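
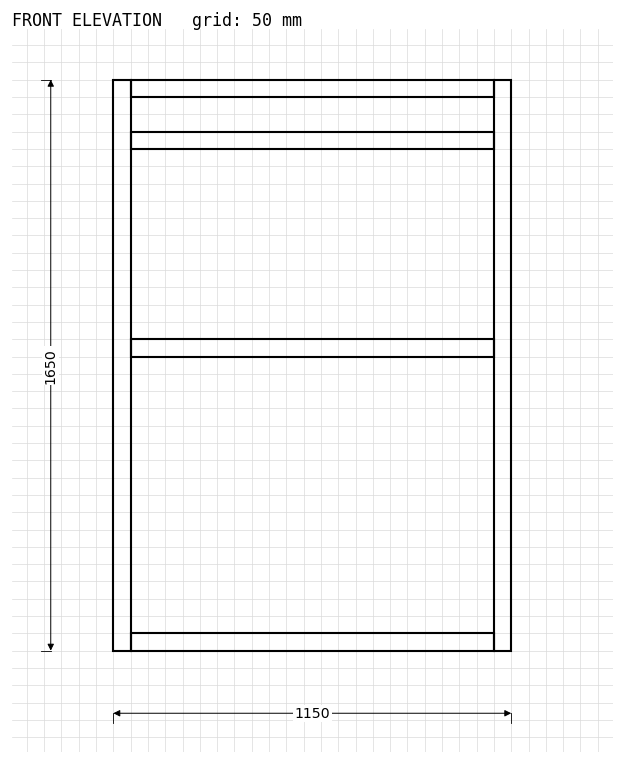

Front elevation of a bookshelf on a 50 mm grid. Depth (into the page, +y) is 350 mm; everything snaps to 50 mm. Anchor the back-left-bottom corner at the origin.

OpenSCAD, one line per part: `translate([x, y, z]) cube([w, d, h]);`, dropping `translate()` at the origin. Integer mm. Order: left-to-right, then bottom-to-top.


cube([50, 350, 1650]);
translate([50, 0, 0]) cube([1050, 350, 50]);
translate([50, 0, 850]) cube([1050, 350, 50]);
translate([50, 0, 1450]) cube([1050, 350, 50]);
translate([50, 0, 1600]) cube([1050, 350, 50]);
translate([1100, 0, 0]) cube([50, 350, 1650]);


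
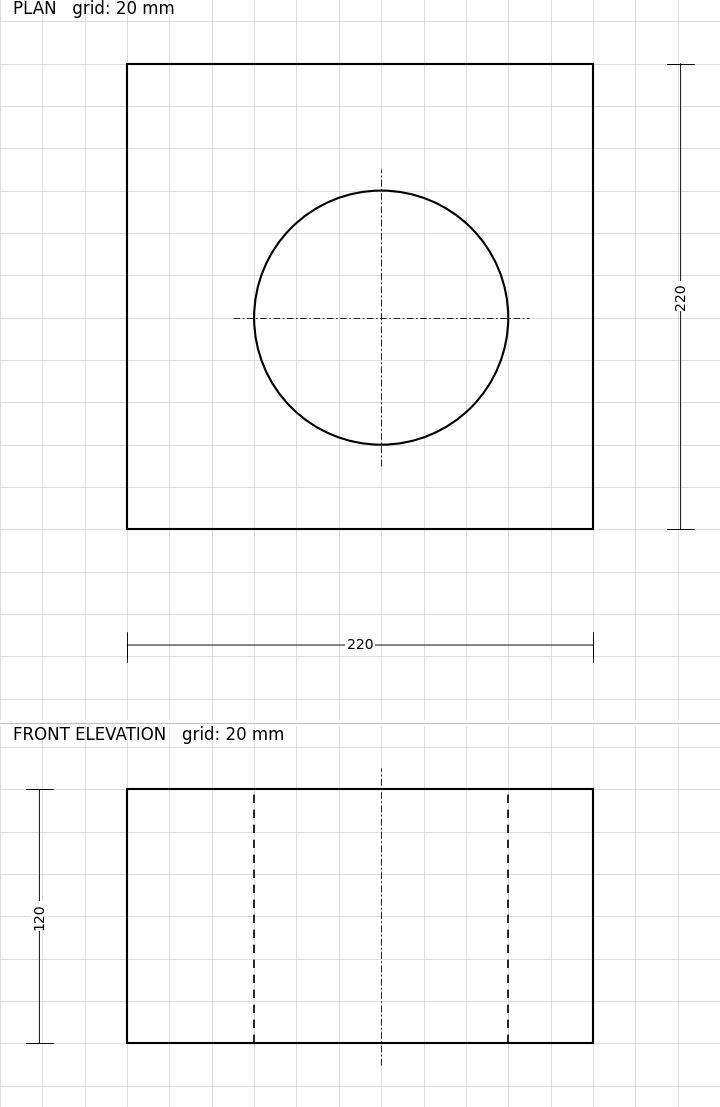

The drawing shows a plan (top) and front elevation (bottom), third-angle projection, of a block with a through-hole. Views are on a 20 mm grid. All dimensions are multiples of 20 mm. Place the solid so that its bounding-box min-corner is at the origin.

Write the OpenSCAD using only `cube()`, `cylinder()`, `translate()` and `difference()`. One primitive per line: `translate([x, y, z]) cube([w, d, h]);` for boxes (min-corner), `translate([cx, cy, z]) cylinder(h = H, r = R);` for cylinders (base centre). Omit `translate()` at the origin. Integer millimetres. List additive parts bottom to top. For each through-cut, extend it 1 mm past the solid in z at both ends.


difference() {
  cube([220, 220, 120]);
  translate([120, 100, -1]) cylinder(h = 122, r = 60);
}


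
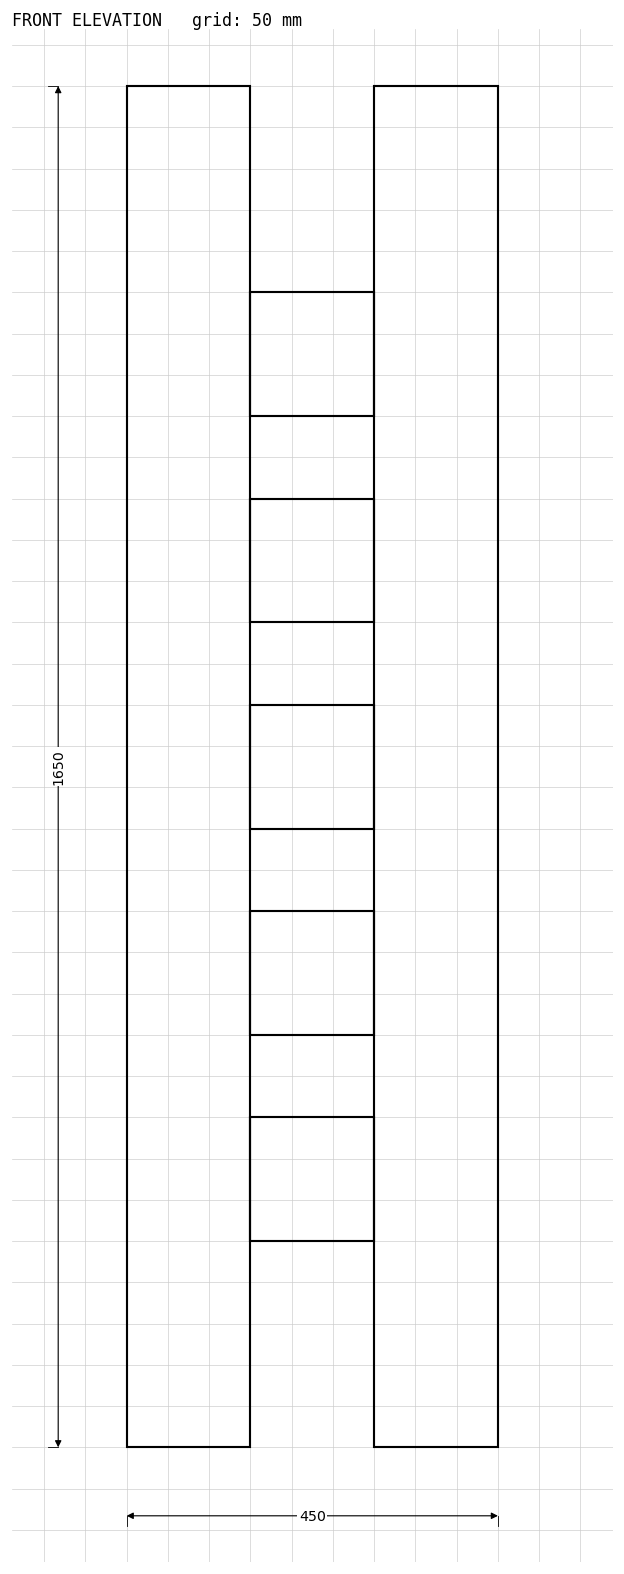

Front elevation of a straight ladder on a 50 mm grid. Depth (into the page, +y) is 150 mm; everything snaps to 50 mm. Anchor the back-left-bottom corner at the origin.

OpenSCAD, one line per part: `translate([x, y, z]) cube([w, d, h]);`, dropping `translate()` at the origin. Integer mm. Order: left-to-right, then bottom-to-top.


cube([150, 150, 1650]);
translate([150, 0, 250]) cube([150, 150, 150]);
translate([150, 0, 500]) cube([150, 150, 150]);
translate([150, 0, 750]) cube([150, 150, 150]);
translate([150, 0, 1000]) cube([150, 150, 150]);
translate([150, 0, 1250]) cube([150, 150, 150]);
translate([300, 0, 0]) cube([150, 150, 1650]);


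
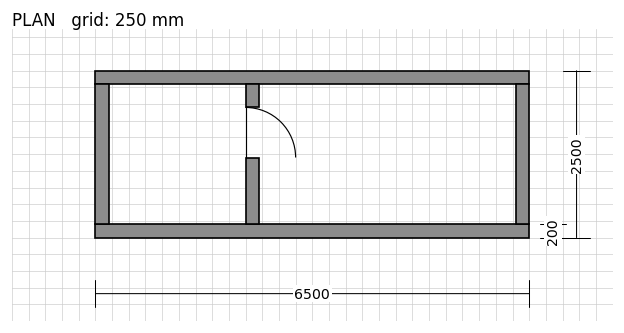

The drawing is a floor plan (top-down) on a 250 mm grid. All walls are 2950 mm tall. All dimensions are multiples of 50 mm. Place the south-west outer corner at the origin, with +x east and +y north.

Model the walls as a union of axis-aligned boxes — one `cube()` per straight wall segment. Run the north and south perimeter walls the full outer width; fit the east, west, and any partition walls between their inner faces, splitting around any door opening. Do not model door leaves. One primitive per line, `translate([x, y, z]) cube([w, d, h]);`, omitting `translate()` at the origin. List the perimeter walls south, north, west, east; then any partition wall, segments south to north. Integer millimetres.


cube([6500, 200, 2950]);
translate([0, 2300, 0]) cube([6500, 200, 2950]);
translate([0, 200, 0]) cube([200, 2100, 2950]);
translate([6300, 200, 0]) cube([200, 2100, 2950]);
translate([2250, 200, 0]) cube([200, 1000, 2950]);
translate([2250, 1950, 0]) cube([200, 350, 2950]);


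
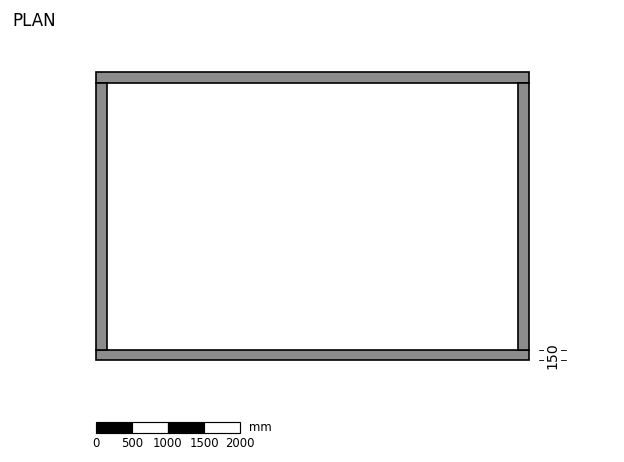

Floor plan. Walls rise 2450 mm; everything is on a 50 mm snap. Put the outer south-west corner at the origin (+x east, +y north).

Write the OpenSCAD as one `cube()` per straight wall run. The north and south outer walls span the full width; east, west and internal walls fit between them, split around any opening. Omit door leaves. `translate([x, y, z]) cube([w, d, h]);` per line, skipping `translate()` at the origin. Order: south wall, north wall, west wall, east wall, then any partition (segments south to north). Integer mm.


cube([6000, 150, 2450]);
translate([0, 3850, 0]) cube([6000, 150, 2450]);
translate([0, 150, 0]) cube([150, 3700, 2450]);
translate([5850, 150, 0]) cube([150, 3700, 2450]);


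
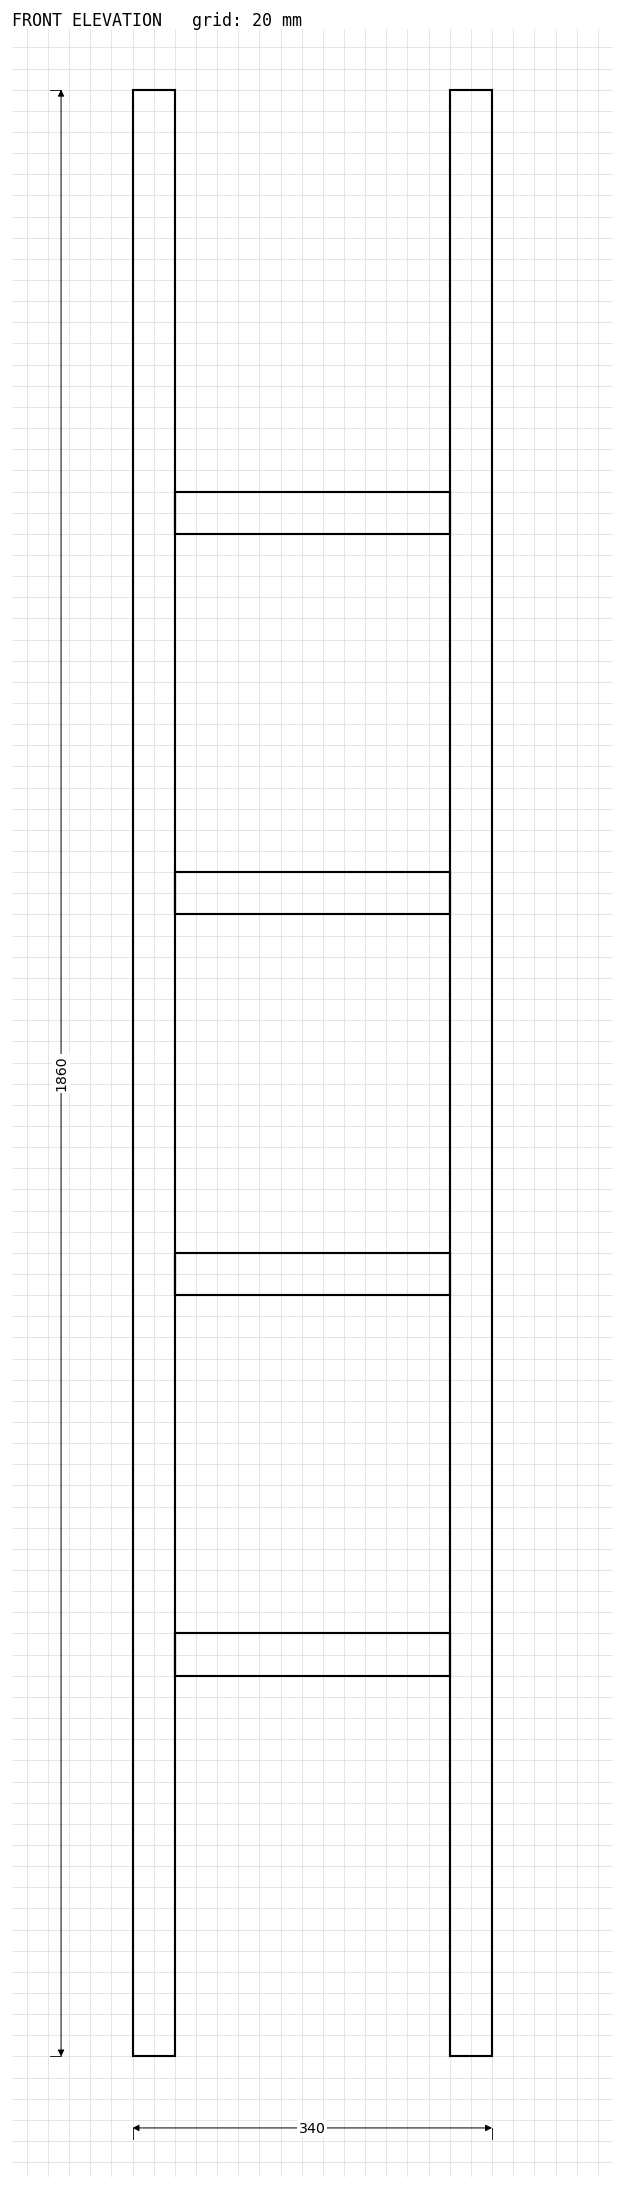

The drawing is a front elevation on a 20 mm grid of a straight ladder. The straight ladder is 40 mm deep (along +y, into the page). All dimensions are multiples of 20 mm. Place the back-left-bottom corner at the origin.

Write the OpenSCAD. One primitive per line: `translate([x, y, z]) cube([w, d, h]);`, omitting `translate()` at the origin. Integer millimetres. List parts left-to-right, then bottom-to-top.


cube([40, 40, 1860]);
translate([40, 0, 360]) cube([260, 40, 40]);
translate([40, 0, 720]) cube([260, 40, 40]);
translate([40, 0, 1080]) cube([260, 40, 40]);
translate([40, 0, 1440]) cube([260, 40, 40]);
translate([300, 0, 0]) cube([40, 40, 1860]);


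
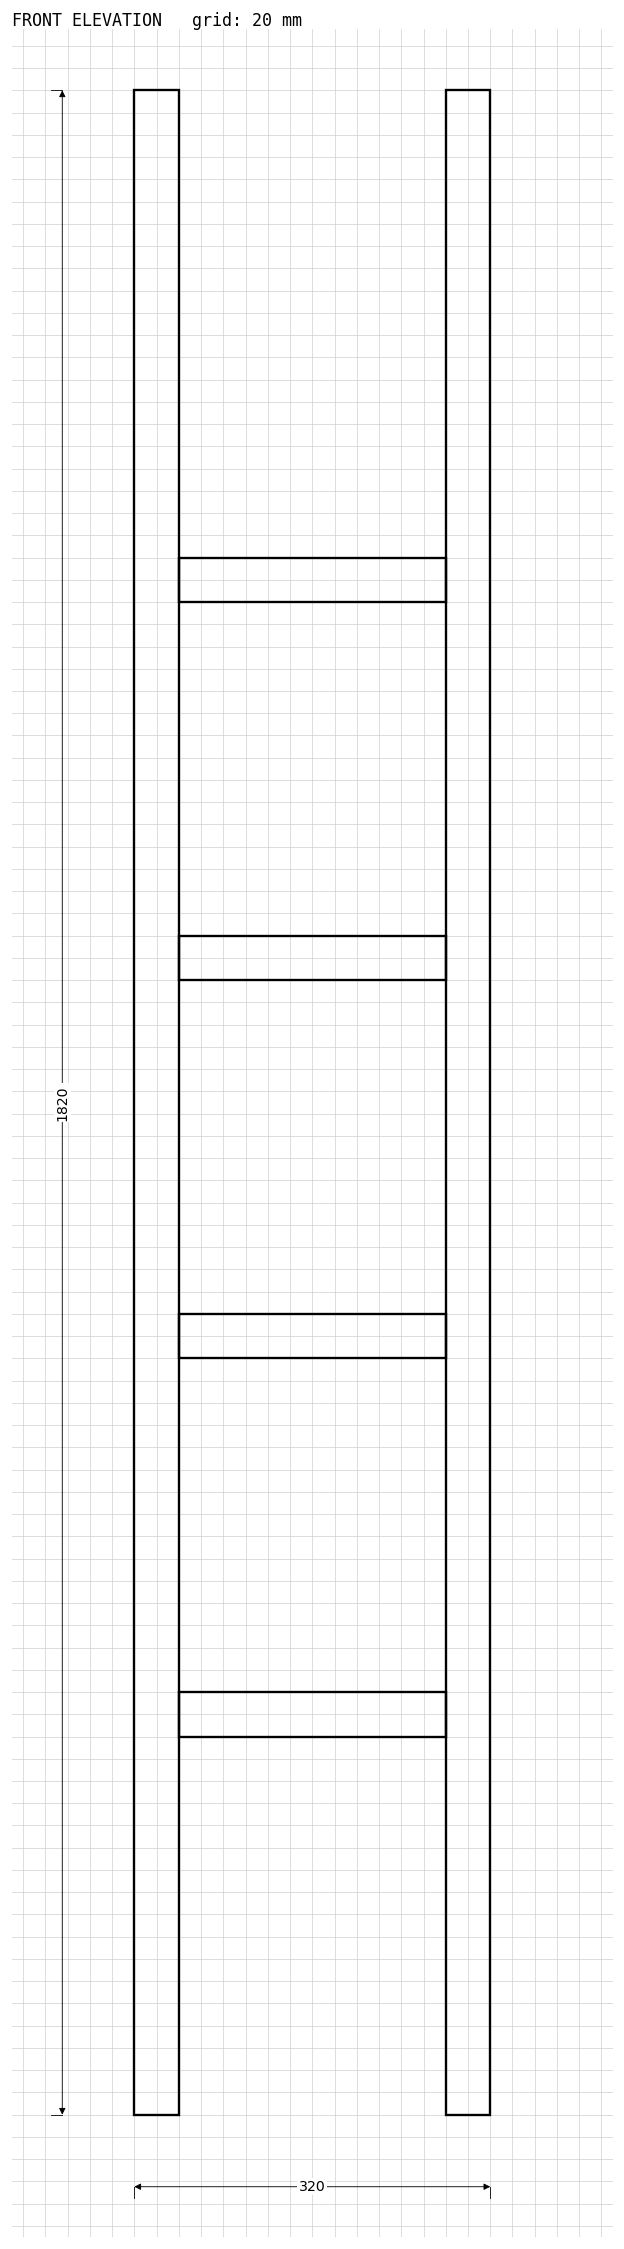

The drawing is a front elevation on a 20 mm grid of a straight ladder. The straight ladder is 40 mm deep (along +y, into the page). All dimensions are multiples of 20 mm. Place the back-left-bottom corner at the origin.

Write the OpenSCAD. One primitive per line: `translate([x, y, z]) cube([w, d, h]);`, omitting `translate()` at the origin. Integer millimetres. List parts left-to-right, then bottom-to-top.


cube([40, 40, 1820]);
translate([40, 0, 340]) cube([240, 40, 40]);
translate([40, 0, 680]) cube([240, 40, 40]);
translate([40, 0, 1020]) cube([240, 40, 40]);
translate([40, 0, 1360]) cube([240, 40, 40]);
translate([280, 0, 0]) cube([40, 40, 1820]);


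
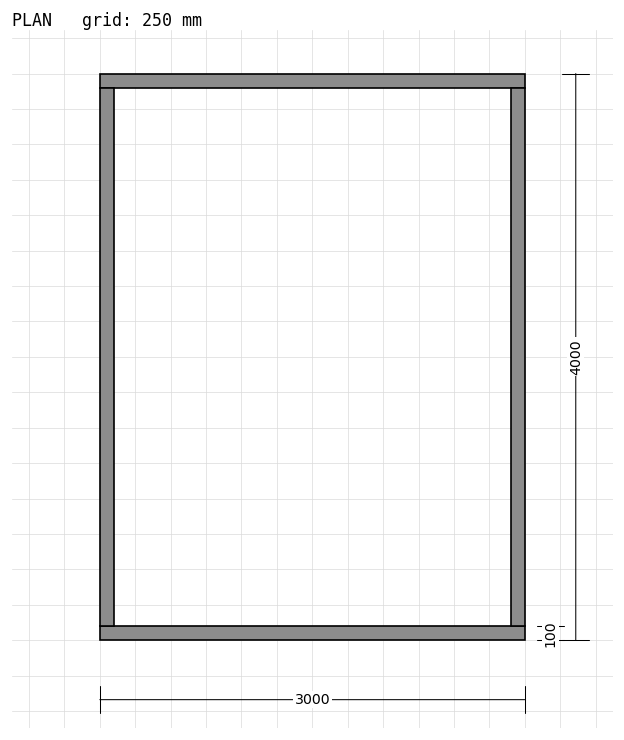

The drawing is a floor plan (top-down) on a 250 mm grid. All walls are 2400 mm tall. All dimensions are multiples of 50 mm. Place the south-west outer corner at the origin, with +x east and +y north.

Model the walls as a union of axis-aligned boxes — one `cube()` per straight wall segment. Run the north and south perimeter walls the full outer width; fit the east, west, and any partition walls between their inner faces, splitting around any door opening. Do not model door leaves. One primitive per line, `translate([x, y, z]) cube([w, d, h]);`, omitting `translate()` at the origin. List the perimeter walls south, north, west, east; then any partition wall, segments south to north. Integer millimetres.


cube([3000, 100, 2400]);
translate([0, 3900, 0]) cube([3000, 100, 2400]);
translate([0, 100, 0]) cube([100, 3800, 2400]);
translate([2900, 100, 0]) cube([100, 3800, 2400]);


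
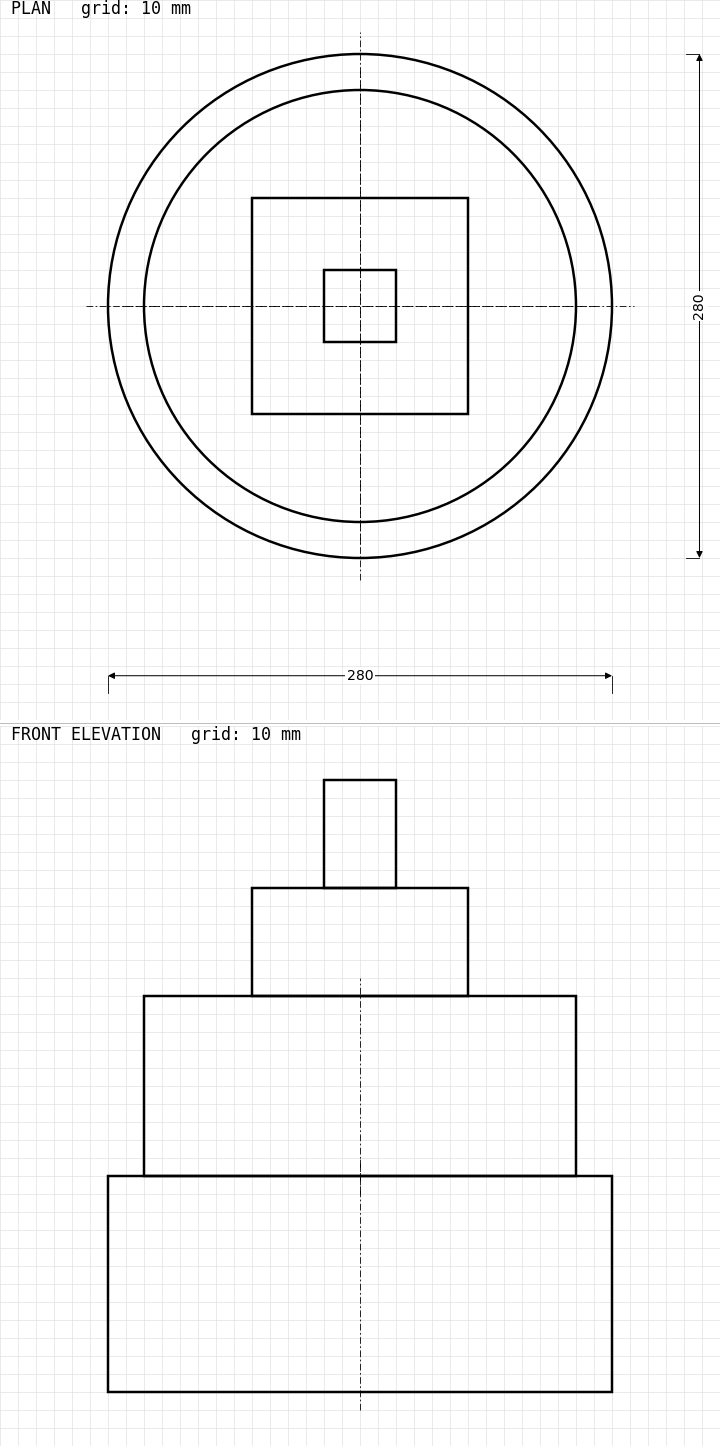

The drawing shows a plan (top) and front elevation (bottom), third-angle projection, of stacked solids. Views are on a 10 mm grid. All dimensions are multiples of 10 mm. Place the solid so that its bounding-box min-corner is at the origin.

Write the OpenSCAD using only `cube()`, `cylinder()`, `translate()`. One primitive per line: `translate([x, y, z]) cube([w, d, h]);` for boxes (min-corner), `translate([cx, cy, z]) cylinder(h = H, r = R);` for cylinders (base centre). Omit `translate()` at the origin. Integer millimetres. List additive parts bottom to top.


translate([140, 140, 0]) cylinder(h = 120, r = 140);
translate([140, 140, 120]) cylinder(h = 100, r = 120);
translate([80, 80, 220]) cube([120, 120, 60]);
translate([120, 120, 280]) cube([40, 40, 60]);


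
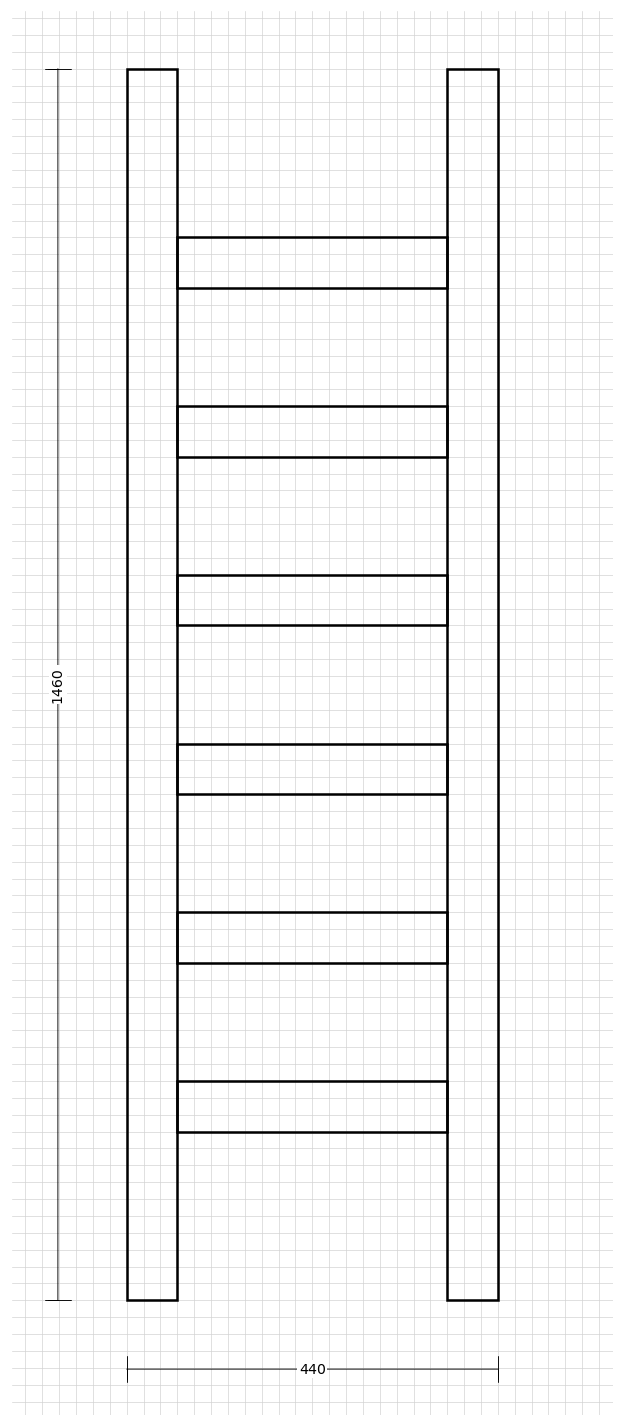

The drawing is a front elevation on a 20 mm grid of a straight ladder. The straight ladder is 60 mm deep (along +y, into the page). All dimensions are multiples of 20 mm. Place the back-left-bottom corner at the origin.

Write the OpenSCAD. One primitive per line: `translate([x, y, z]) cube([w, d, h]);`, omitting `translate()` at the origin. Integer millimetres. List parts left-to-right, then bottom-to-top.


cube([60, 60, 1460]);
translate([60, 0, 200]) cube([320, 60, 60]);
translate([60, 0, 400]) cube([320, 60, 60]);
translate([60, 0, 600]) cube([320, 60, 60]);
translate([60, 0, 800]) cube([320, 60, 60]);
translate([60, 0, 1000]) cube([320, 60, 60]);
translate([60, 0, 1200]) cube([320, 60, 60]);
translate([380, 0, 0]) cube([60, 60, 1460]);


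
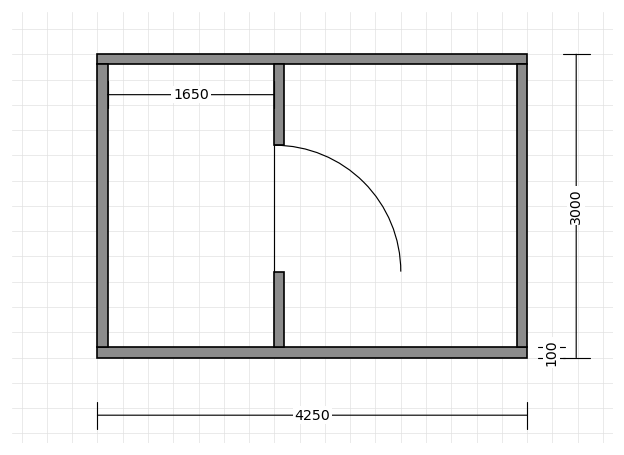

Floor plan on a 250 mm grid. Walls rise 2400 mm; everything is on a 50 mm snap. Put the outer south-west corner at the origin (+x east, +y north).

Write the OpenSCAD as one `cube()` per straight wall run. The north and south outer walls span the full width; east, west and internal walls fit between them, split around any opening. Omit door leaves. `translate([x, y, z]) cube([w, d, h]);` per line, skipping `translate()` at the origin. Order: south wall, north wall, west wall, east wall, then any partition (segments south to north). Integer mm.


cube([4250, 100, 2400]);
translate([0, 2900, 0]) cube([4250, 100, 2400]);
translate([0, 100, 0]) cube([100, 2800, 2400]);
translate([4150, 100, 0]) cube([100, 2800, 2400]);
translate([1750, 100, 0]) cube([100, 750, 2400]);
translate([1750, 2100, 0]) cube([100, 800, 2400]);


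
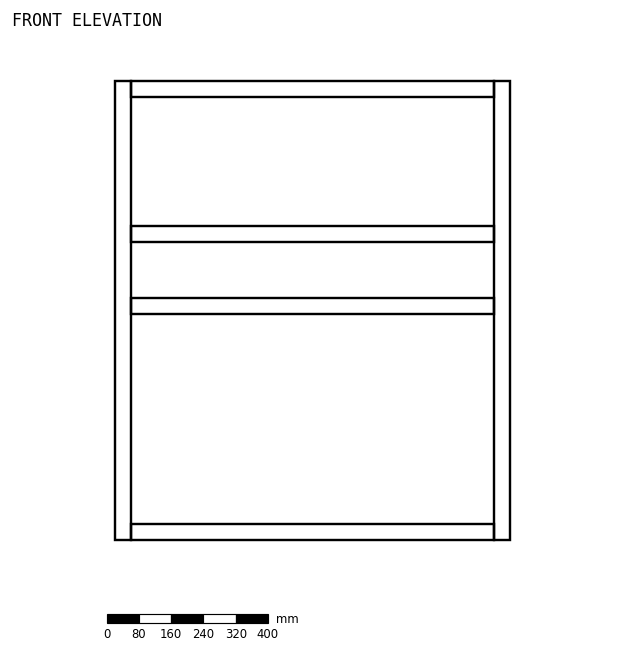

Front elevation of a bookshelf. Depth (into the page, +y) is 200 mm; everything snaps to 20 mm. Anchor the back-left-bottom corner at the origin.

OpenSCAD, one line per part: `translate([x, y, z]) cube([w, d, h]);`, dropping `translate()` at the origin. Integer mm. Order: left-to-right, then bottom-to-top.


cube([40, 200, 1140]);
translate([40, 0, 0]) cube([900, 200, 40]);
translate([40, 0, 560]) cube([900, 200, 40]);
translate([40, 0, 740]) cube([900, 200, 40]);
translate([40, 0, 1100]) cube([900, 200, 40]);
translate([940, 0, 0]) cube([40, 200, 1140]);


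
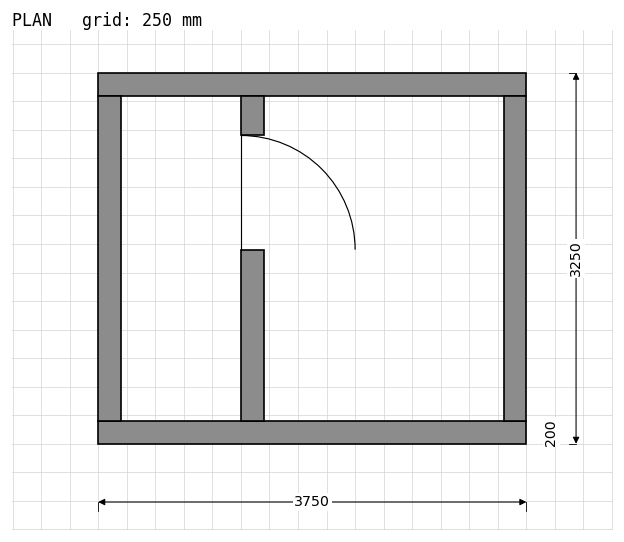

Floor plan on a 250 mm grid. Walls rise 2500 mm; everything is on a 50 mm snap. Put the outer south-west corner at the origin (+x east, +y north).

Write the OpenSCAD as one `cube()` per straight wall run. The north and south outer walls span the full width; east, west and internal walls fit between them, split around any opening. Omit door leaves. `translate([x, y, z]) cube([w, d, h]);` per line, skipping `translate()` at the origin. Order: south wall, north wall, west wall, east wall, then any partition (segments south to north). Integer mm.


cube([3750, 200, 2500]);
translate([0, 3050, 0]) cube([3750, 200, 2500]);
translate([0, 200, 0]) cube([200, 2850, 2500]);
translate([3550, 200, 0]) cube([200, 2850, 2500]);
translate([1250, 200, 0]) cube([200, 1500, 2500]);
translate([1250, 2700, 0]) cube([200, 350, 2500]);


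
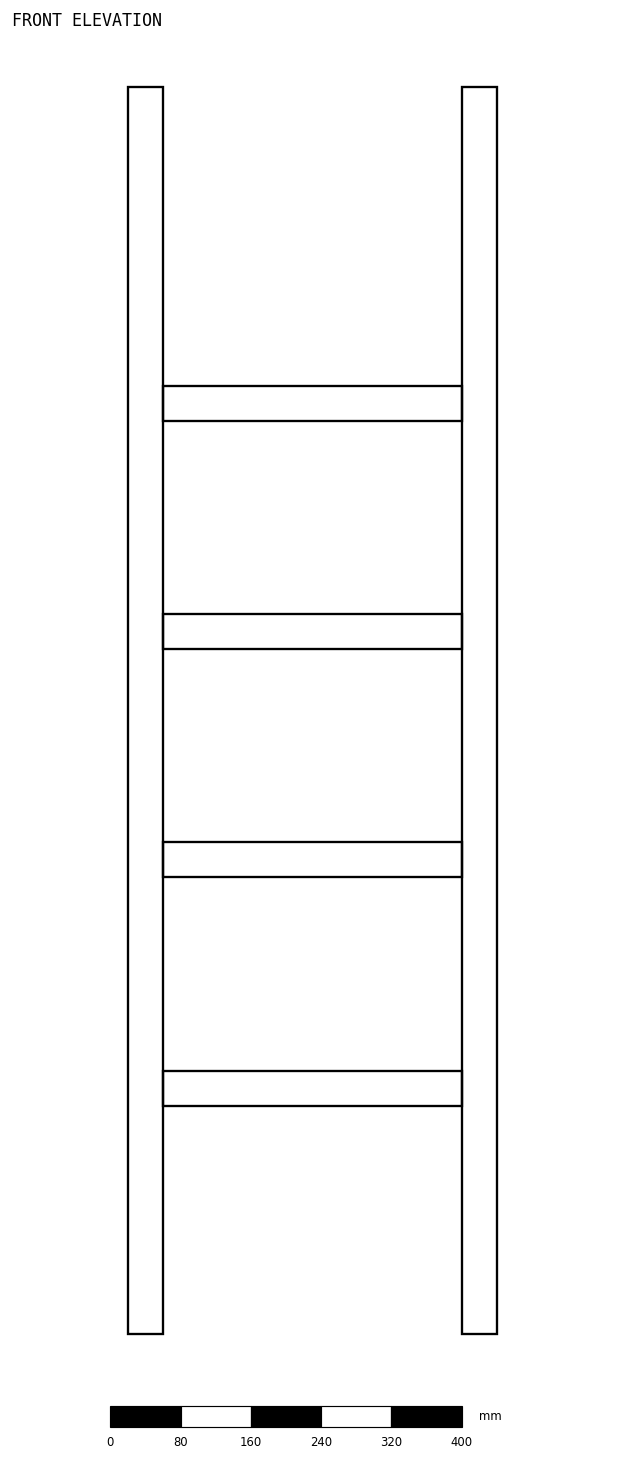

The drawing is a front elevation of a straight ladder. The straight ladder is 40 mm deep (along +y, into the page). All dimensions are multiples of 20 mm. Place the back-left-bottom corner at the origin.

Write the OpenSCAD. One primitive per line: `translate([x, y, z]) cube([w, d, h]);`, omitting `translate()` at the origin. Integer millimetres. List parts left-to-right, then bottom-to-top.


cube([40, 40, 1420]);
translate([40, 0, 260]) cube([340, 40, 40]);
translate([40, 0, 520]) cube([340, 40, 40]);
translate([40, 0, 780]) cube([340, 40, 40]);
translate([40, 0, 1040]) cube([340, 40, 40]);
translate([380, 0, 0]) cube([40, 40, 1420]);


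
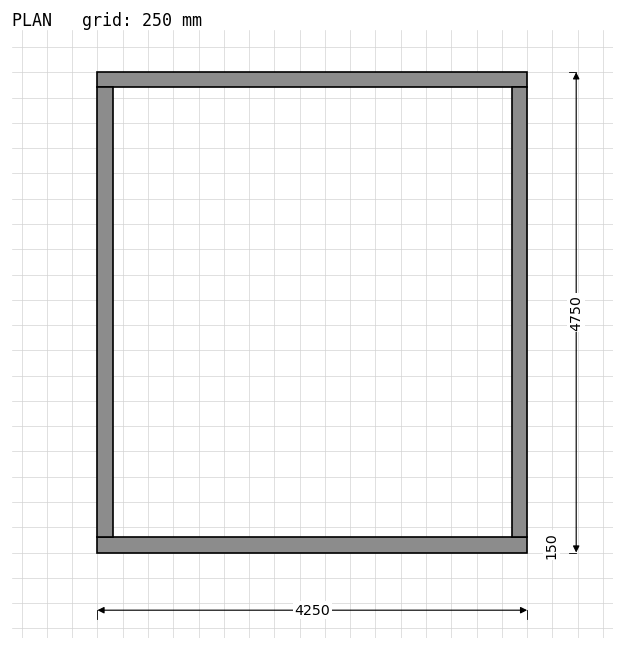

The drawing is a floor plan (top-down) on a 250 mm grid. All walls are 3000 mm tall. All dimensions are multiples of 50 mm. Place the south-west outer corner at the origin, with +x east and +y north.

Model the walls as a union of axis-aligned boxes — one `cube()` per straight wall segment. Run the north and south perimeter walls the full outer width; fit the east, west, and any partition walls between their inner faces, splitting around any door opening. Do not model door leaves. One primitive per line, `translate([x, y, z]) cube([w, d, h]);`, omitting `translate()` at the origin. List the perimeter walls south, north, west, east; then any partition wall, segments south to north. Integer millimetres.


cube([4250, 150, 3000]);
translate([0, 4600, 0]) cube([4250, 150, 3000]);
translate([0, 150, 0]) cube([150, 4450, 3000]);
translate([4100, 150, 0]) cube([150, 4450, 3000]);


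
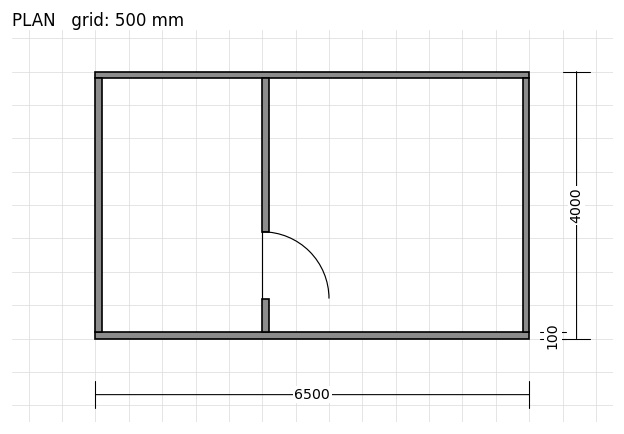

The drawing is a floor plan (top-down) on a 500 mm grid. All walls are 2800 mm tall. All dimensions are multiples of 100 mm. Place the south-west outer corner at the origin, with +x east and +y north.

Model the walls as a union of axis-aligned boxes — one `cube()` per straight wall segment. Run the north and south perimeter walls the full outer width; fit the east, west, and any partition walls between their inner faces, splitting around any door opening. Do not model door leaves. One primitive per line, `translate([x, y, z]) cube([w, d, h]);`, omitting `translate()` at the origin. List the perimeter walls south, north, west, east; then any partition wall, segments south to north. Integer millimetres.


cube([6500, 100, 2800]);
translate([0, 3900, 0]) cube([6500, 100, 2800]);
translate([0, 100, 0]) cube([100, 3800, 2800]);
translate([6400, 100, 0]) cube([100, 3800, 2800]);
translate([2500, 100, 0]) cube([100, 500, 2800]);
translate([2500, 1600, 0]) cube([100, 2300, 2800]);


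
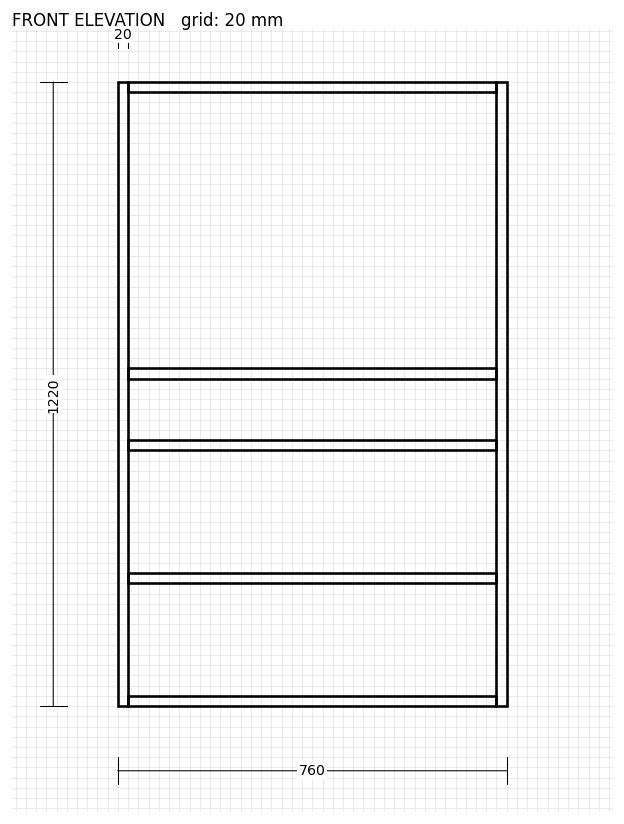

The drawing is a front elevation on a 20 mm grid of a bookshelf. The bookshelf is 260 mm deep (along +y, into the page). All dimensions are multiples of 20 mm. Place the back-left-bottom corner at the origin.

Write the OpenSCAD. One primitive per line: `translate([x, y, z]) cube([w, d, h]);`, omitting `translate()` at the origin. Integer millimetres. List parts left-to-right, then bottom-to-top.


cube([20, 260, 1220]);
translate([20, 0, 0]) cube([720, 260, 20]);
translate([20, 0, 240]) cube([720, 260, 20]);
translate([20, 0, 500]) cube([720, 260, 20]);
translate([20, 0, 640]) cube([720, 260, 20]);
translate([20, 0, 1200]) cube([720, 260, 20]);
translate([740, 0, 0]) cube([20, 260, 1220]);


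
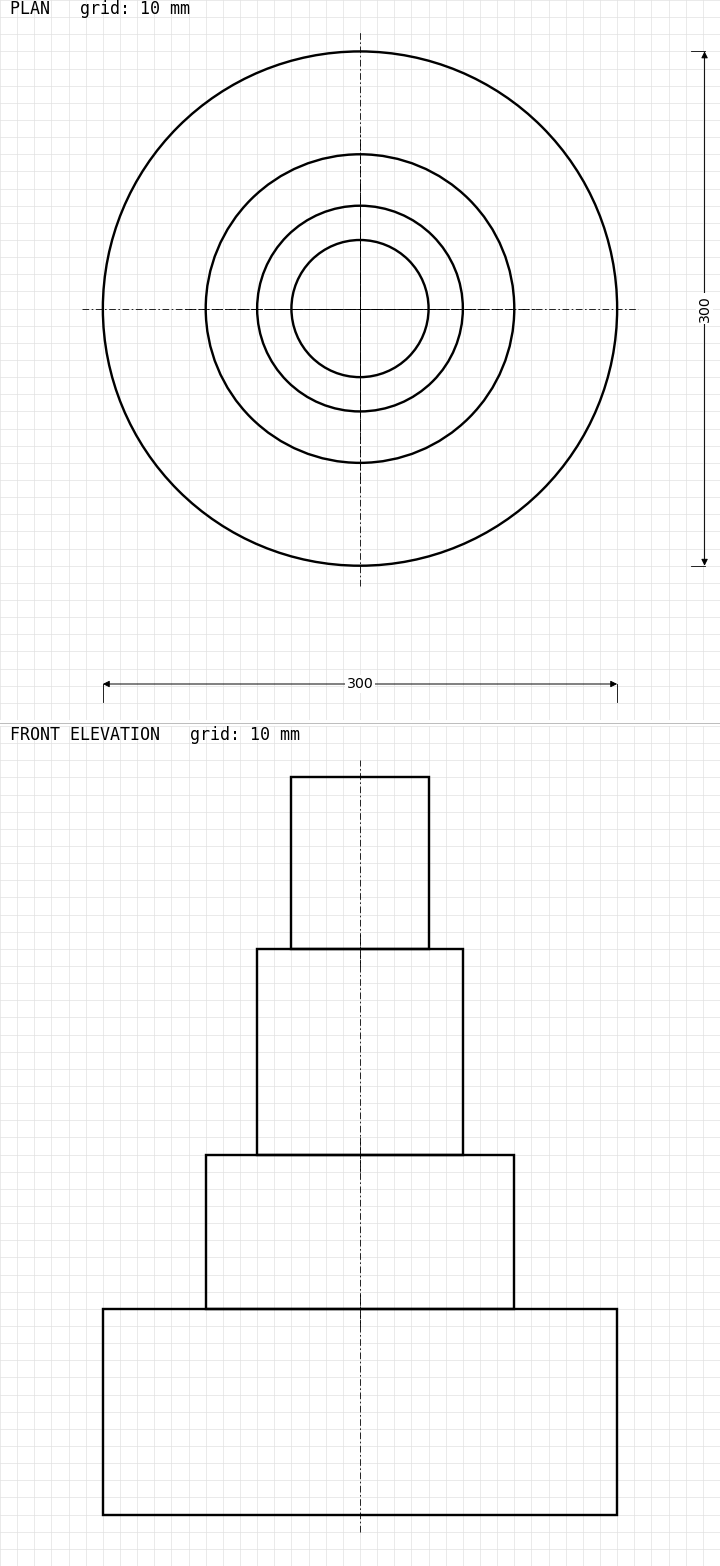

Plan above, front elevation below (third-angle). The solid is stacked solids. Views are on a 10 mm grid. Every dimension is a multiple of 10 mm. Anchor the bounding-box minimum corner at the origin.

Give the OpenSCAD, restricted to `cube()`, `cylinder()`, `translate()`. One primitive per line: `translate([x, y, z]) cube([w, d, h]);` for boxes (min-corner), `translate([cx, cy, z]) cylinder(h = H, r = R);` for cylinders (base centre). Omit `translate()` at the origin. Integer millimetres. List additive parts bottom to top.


translate([150, 150, 0]) cylinder(h = 120, r = 150);
translate([150, 150, 120]) cylinder(h = 90, r = 90);
translate([150, 150, 210]) cylinder(h = 120, r = 60);
translate([150, 150, 330]) cylinder(h = 100, r = 40);


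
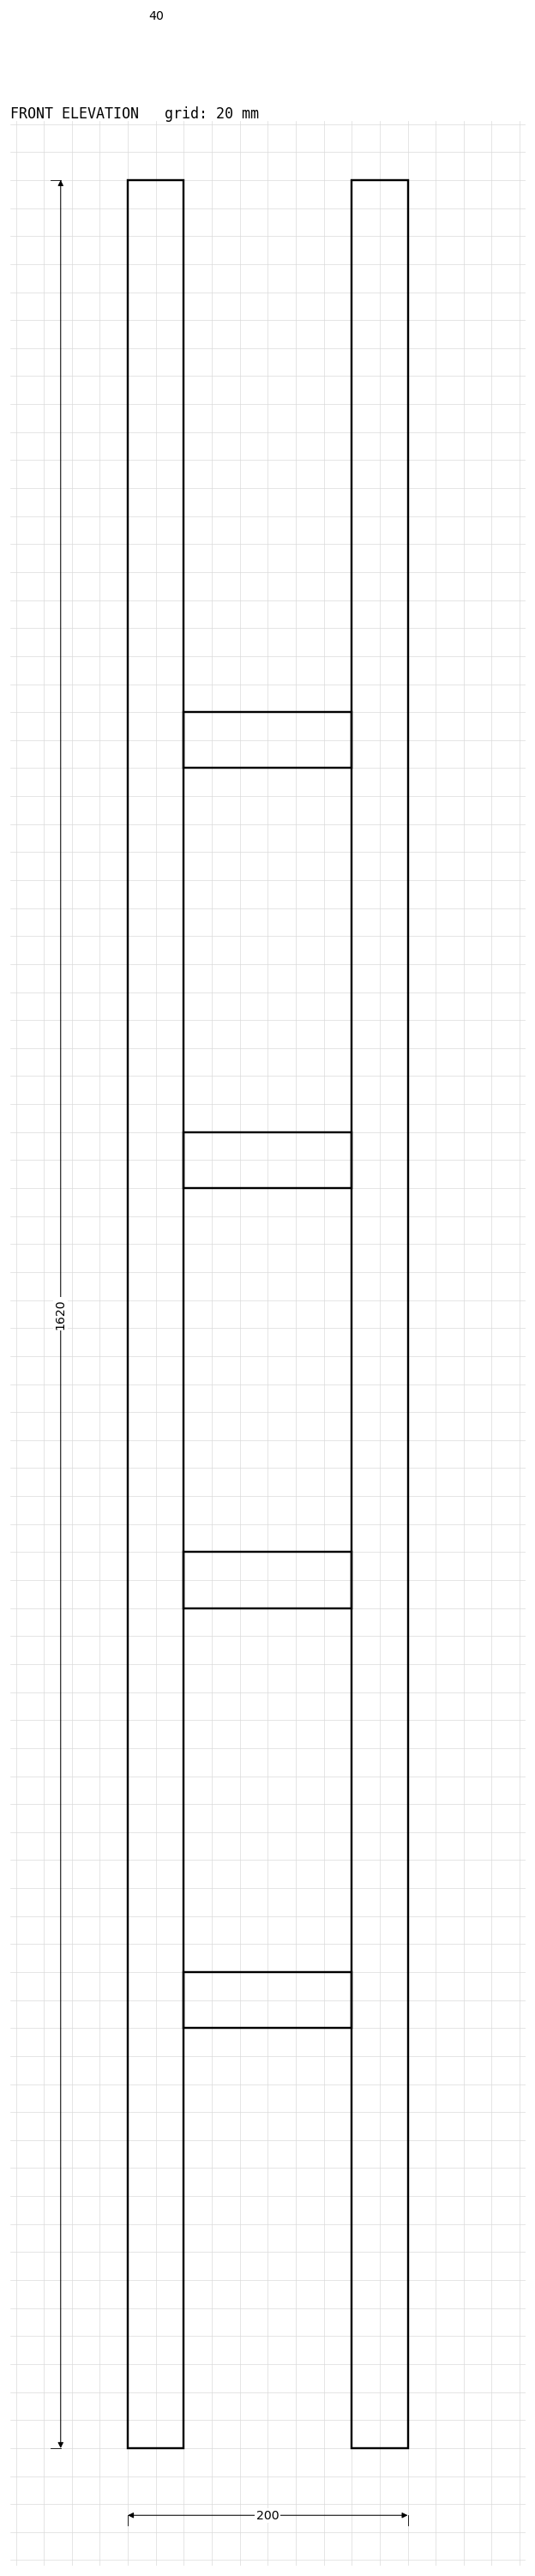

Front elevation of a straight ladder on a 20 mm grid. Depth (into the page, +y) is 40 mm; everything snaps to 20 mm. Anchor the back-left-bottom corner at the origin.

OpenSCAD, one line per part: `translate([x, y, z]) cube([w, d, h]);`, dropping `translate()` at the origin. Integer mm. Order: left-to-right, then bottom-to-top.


cube([40, 40, 1620]);
translate([40, 0, 300]) cube([120, 40, 40]);
translate([40, 0, 600]) cube([120, 40, 40]);
translate([40, 0, 900]) cube([120, 40, 40]);
translate([40, 0, 1200]) cube([120, 40, 40]);
translate([160, 0, 0]) cube([40, 40, 1620]);


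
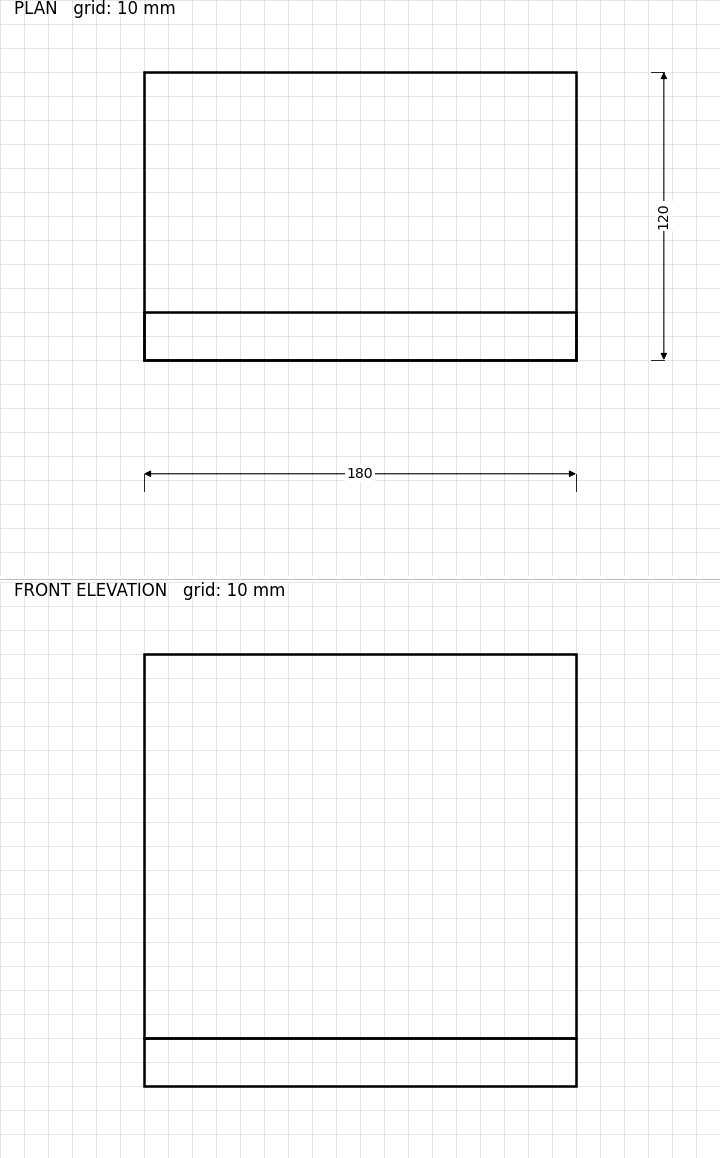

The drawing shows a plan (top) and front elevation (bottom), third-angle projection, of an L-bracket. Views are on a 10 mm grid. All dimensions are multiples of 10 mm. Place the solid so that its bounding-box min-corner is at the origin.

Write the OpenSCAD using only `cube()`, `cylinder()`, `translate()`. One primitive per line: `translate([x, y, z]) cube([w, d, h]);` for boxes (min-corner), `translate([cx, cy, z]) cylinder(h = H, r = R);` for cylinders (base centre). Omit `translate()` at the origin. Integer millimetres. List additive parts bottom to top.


cube([180, 120, 20]);
translate([0, 0, 20]) cube([180, 20, 160]);


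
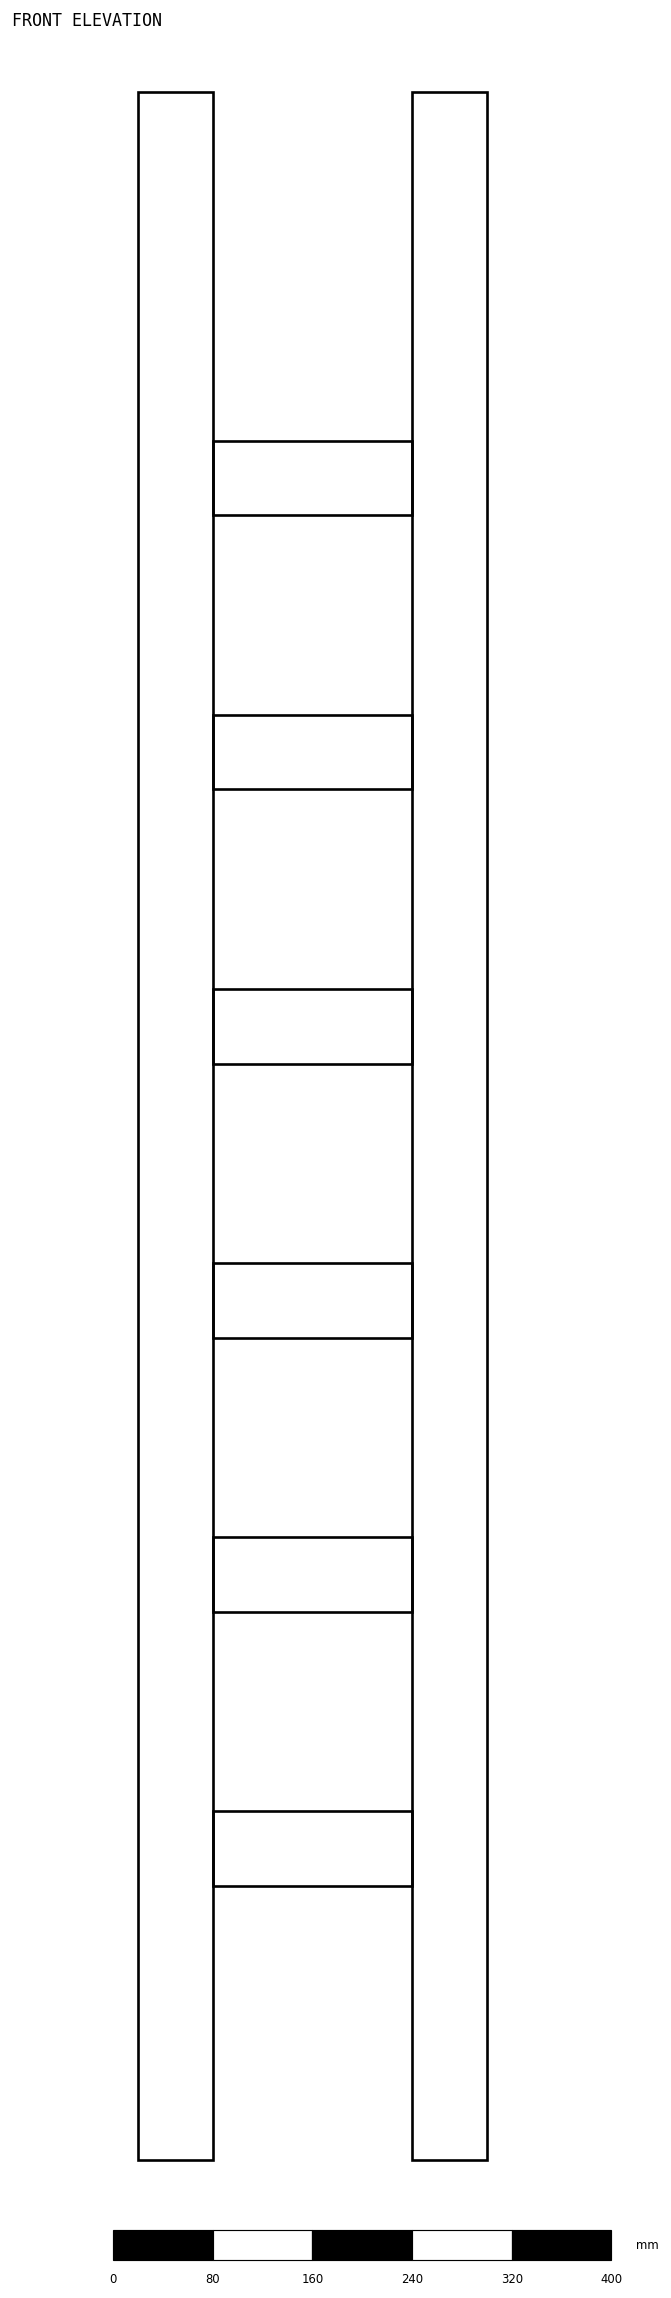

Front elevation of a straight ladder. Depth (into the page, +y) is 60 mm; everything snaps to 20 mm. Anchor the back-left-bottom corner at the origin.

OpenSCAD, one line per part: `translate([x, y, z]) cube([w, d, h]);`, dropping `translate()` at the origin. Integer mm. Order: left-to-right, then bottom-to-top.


cube([60, 60, 1660]);
translate([60, 0, 220]) cube([160, 60, 60]);
translate([60, 0, 440]) cube([160, 60, 60]);
translate([60, 0, 660]) cube([160, 60, 60]);
translate([60, 0, 880]) cube([160, 60, 60]);
translate([60, 0, 1100]) cube([160, 60, 60]);
translate([60, 0, 1320]) cube([160, 60, 60]);
translate([220, 0, 0]) cube([60, 60, 1660]);


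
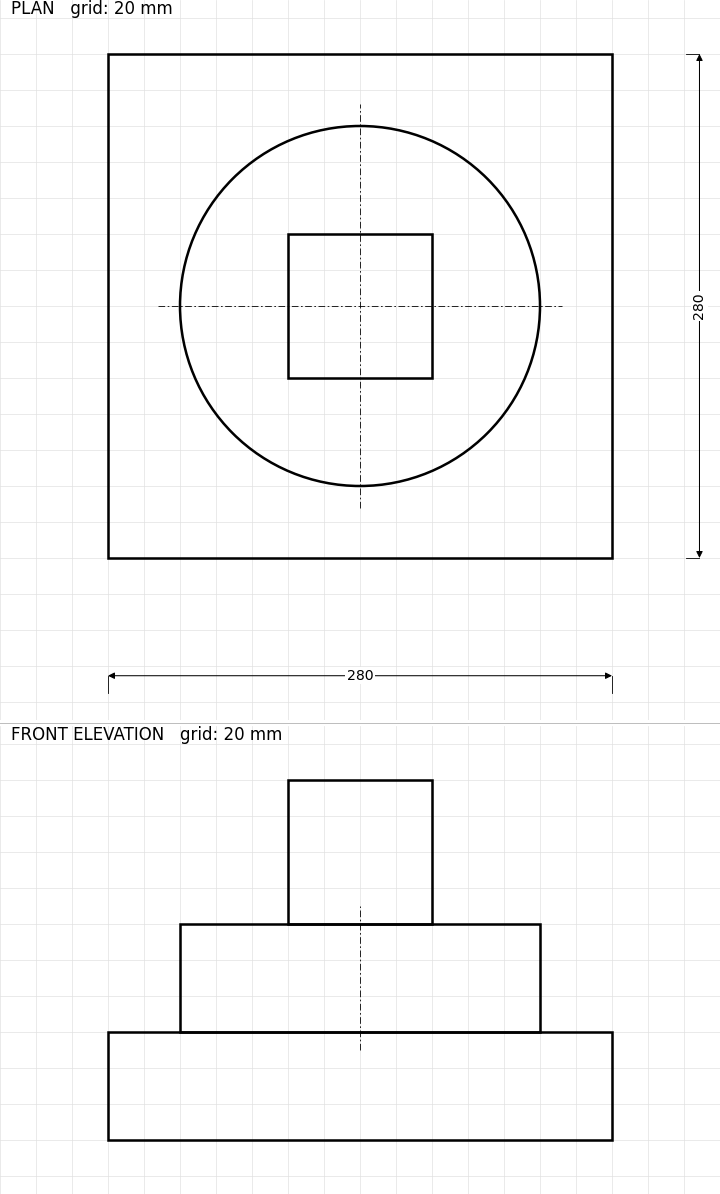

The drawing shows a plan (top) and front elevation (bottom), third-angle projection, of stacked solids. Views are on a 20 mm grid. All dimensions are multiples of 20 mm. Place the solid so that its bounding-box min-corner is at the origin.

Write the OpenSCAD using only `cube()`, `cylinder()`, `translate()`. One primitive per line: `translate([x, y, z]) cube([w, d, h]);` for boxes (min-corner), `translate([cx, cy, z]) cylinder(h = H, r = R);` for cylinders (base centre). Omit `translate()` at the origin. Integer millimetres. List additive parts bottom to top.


cube([280, 280, 60]);
translate([140, 140, 60]) cylinder(h = 60, r = 100);
translate([100, 100, 120]) cube([80, 80, 80]);


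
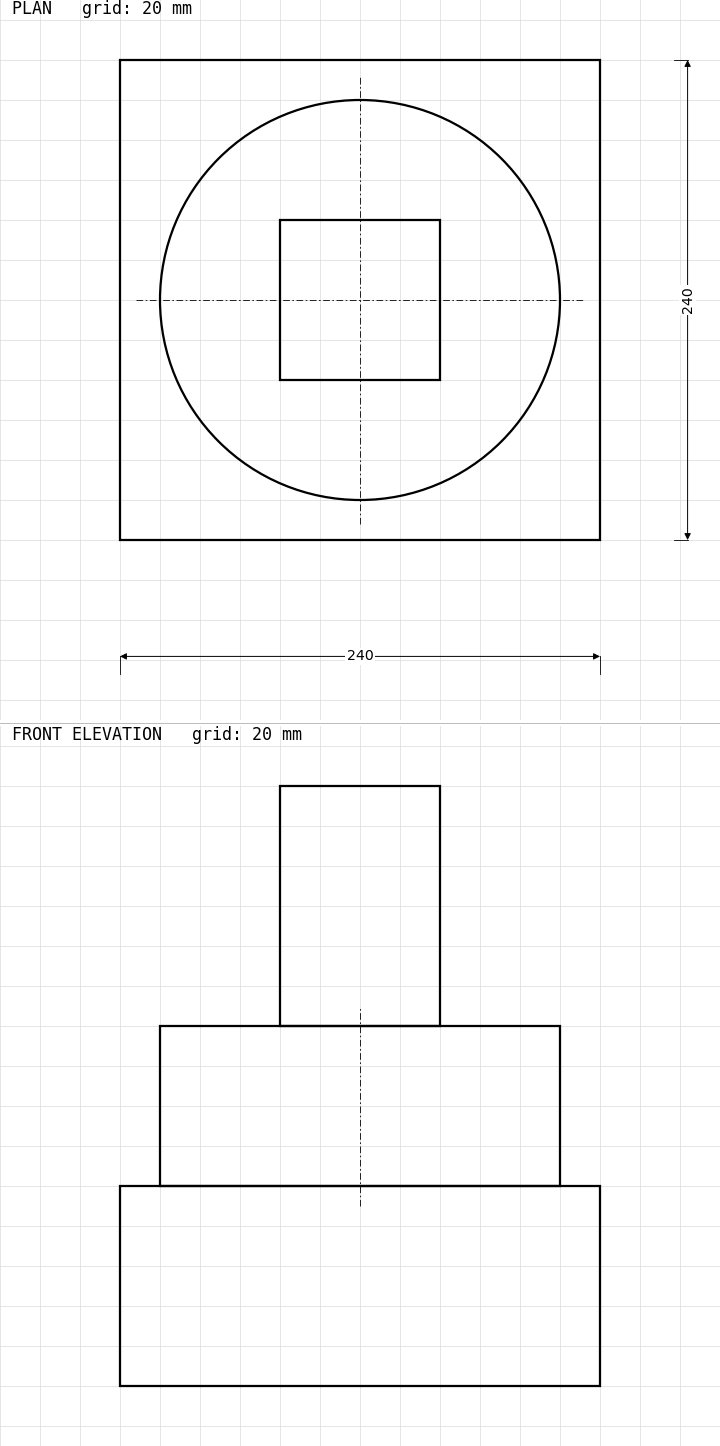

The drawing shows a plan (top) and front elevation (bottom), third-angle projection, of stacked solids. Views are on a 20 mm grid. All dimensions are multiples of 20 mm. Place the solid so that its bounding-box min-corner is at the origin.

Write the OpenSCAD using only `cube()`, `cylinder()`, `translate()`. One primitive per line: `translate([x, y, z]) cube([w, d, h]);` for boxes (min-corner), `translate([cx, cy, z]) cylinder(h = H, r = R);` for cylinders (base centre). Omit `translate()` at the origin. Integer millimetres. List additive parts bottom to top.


cube([240, 240, 100]);
translate([120, 120, 100]) cylinder(h = 80, r = 100);
translate([80, 80, 180]) cube([80, 80, 120]);


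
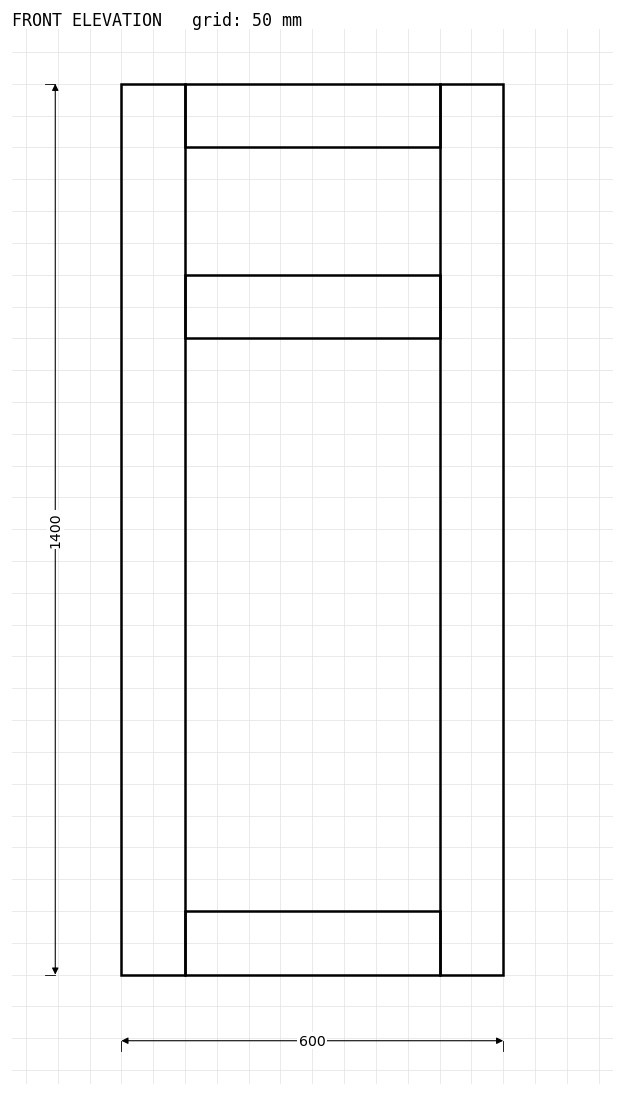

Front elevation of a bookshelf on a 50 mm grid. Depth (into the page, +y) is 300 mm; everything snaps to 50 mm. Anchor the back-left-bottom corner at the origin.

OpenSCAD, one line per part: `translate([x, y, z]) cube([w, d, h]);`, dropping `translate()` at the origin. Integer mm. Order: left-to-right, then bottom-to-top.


cube([100, 300, 1400]);
translate([100, 0, 0]) cube([400, 300, 100]);
translate([100, 0, 1000]) cube([400, 300, 100]);
translate([100, 0, 1300]) cube([400, 300, 100]);
translate([500, 0, 0]) cube([100, 300, 1400]);


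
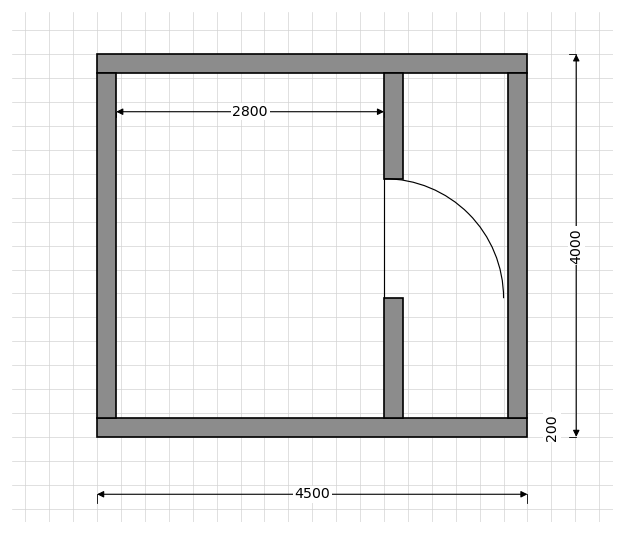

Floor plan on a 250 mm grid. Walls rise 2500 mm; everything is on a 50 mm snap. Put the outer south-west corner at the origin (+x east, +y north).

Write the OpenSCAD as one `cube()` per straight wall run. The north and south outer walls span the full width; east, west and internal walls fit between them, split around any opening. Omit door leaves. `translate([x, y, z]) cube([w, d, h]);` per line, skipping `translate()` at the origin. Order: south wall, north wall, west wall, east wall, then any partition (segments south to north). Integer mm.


cube([4500, 200, 2500]);
translate([0, 3800, 0]) cube([4500, 200, 2500]);
translate([0, 200, 0]) cube([200, 3600, 2500]);
translate([4300, 200, 0]) cube([200, 3600, 2500]);
translate([3000, 200, 0]) cube([200, 1250, 2500]);
translate([3000, 2700, 0]) cube([200, 1100, 2500]);


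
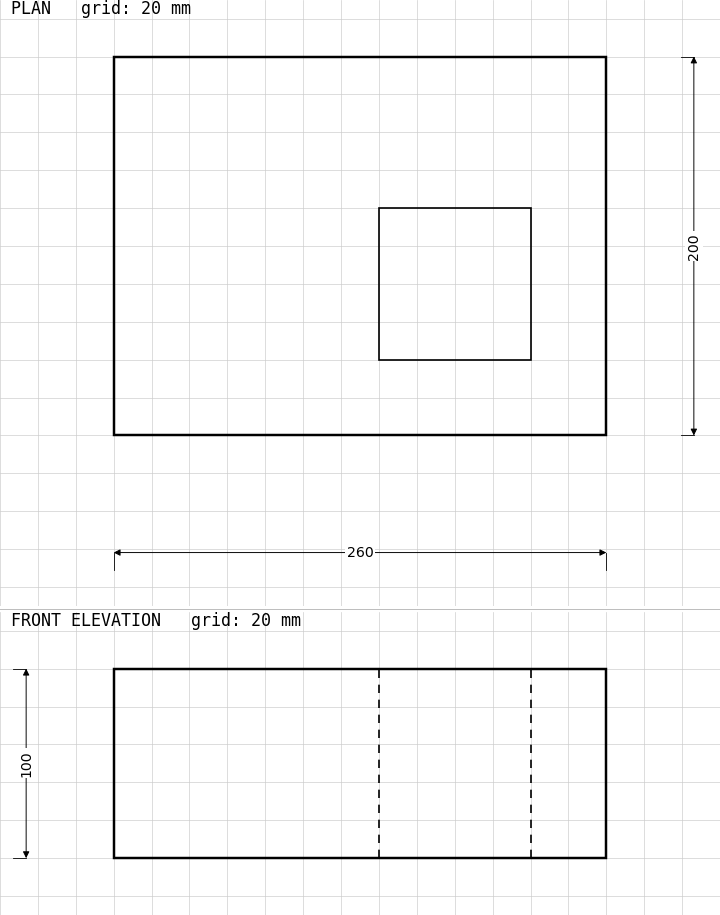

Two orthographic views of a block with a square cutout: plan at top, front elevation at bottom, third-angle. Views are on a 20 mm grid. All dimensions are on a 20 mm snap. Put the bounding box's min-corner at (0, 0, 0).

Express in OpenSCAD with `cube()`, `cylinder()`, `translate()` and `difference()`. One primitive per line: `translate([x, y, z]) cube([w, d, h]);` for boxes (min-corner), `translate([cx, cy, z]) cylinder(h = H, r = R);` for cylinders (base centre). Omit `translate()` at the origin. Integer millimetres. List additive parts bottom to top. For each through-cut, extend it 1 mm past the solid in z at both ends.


difference() {
  cube([260, 200, 100]);
  translate([140, 40, -1]) cube([80, 80, 102]);
}


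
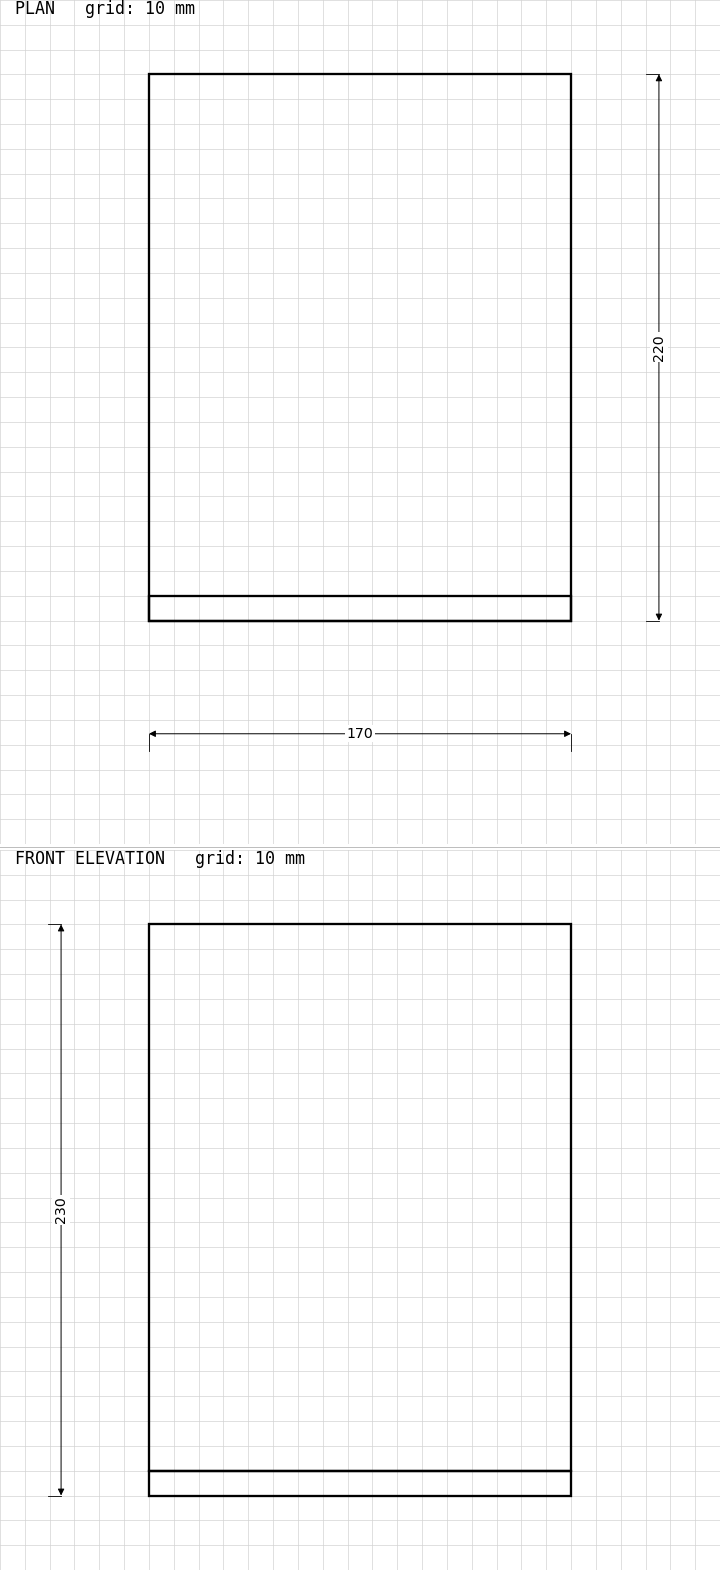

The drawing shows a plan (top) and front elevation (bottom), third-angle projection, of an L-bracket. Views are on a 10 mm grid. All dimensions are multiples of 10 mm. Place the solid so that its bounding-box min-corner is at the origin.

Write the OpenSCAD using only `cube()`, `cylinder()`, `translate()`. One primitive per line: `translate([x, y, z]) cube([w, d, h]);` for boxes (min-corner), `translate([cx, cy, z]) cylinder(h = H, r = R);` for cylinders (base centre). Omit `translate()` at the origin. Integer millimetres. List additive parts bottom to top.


cube([170, 220, 10]);
translate([0, 0, 10]) cube([170, 10, 220]);


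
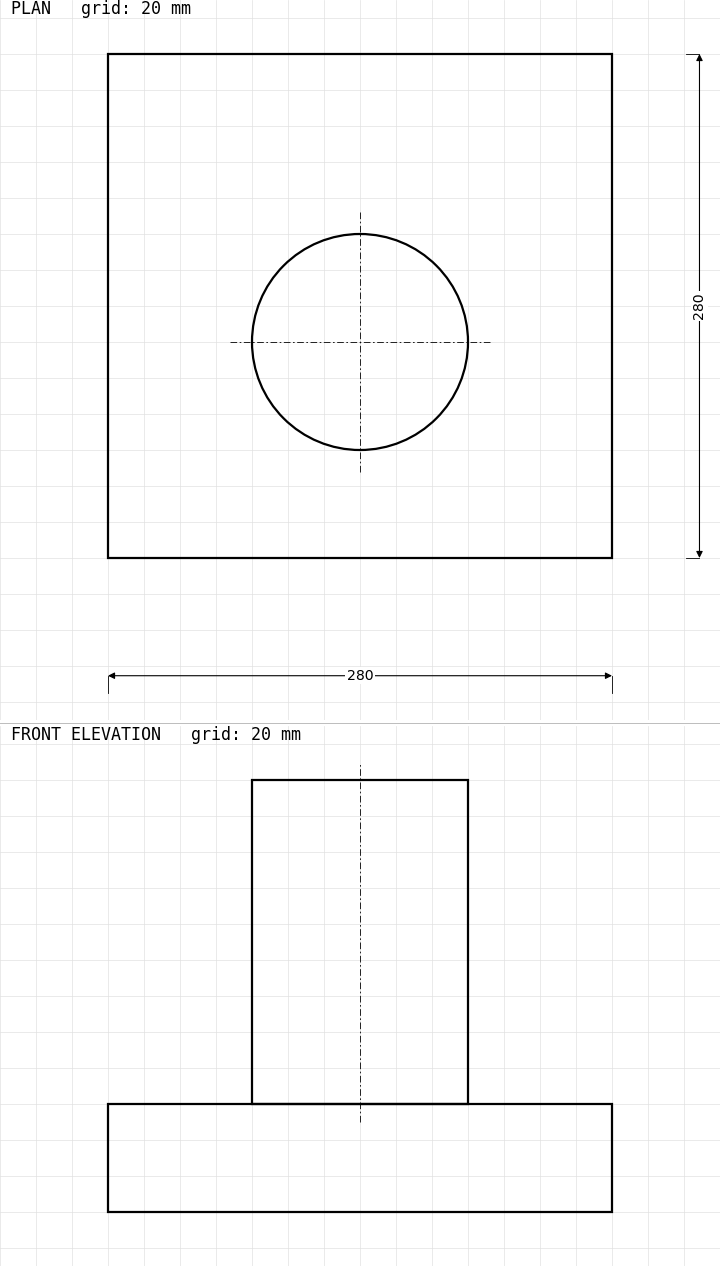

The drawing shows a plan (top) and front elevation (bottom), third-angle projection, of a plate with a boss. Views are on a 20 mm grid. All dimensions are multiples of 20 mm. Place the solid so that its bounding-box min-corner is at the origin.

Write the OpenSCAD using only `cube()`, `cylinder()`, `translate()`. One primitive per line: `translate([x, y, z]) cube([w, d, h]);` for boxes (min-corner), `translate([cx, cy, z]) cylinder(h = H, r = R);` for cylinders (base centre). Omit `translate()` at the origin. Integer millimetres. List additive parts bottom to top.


cube([280, 280, 60]);
translate([140, 120, 60]) cylinder(h = 180, r = 60);


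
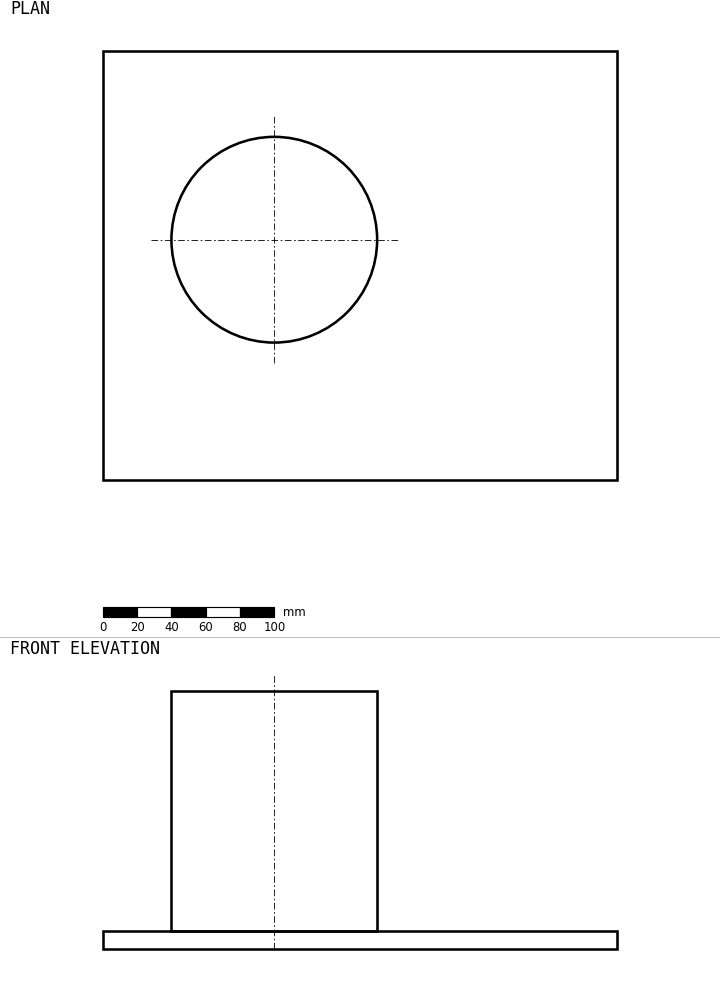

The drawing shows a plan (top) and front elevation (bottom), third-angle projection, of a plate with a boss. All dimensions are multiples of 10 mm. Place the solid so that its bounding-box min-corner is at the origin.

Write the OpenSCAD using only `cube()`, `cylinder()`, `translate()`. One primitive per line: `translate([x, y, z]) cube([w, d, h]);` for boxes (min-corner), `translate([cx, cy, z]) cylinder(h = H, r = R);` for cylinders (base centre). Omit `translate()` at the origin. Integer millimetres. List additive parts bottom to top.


cube([300, 250, 10]);
translate([100, 140, 10]) cylinder(h = 140, r = 60);


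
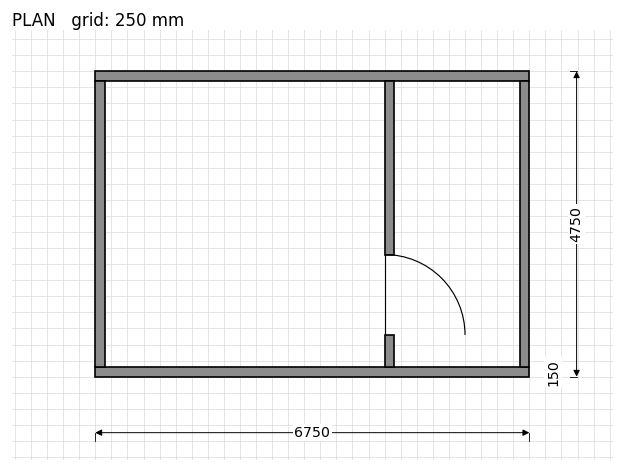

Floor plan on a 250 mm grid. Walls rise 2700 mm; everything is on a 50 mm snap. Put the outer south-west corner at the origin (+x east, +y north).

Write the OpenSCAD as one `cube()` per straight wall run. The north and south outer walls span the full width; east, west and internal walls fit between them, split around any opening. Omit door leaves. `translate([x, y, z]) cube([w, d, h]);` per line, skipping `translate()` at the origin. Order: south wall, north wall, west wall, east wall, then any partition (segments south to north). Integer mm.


cube([6750, 150, 2700]);
translate([0, 4600, 0]) cube([6750, 150, 2700]);
translate([0, 150, 0]) cube([150, 4450, 2700]);
translate([6600, 150, 0]) cube([150, 4450, 2700]);
translate([4500, 150, 0]) cube([150, 500, 2700]);
translate([4500, 1900, 0]) cube([150, 2700, 2700]);


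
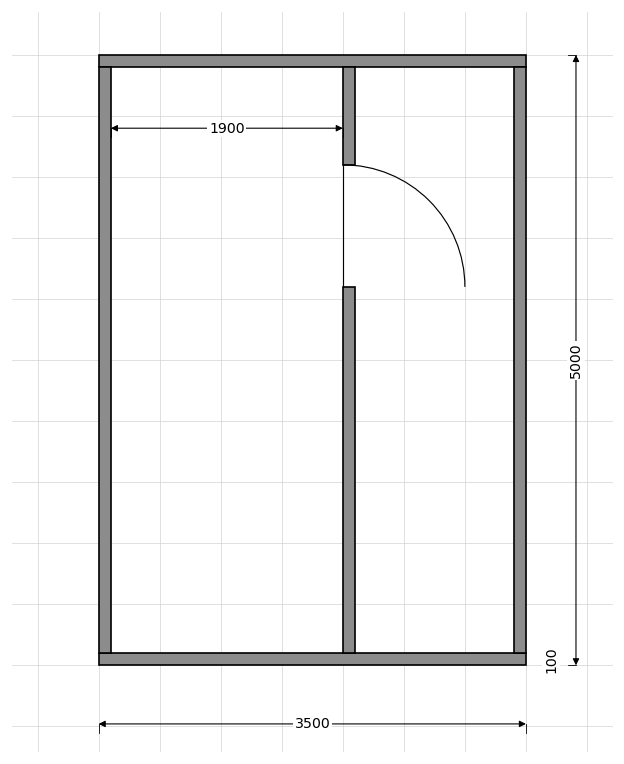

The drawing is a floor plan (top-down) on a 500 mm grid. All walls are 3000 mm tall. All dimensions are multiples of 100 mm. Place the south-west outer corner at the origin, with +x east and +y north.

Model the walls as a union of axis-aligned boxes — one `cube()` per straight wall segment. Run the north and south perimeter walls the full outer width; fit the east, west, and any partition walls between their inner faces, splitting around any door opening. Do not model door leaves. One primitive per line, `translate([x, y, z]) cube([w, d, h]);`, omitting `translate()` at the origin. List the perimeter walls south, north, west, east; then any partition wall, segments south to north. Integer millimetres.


cube([3500, 100, 3000]);
translate([0, 4900, 0]) cube([3500, 100, 3000]);
translate([0, 100, 0]) cube([100, 4800, 3000]);
translate([3400, 100, 0]) cube([100, 4800, 3000]);
translate([2000, 100, 0]) cube([100, 3000, 3000]);
translate([2000, 4100, 0]) cube([100, 800, 3000]);
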